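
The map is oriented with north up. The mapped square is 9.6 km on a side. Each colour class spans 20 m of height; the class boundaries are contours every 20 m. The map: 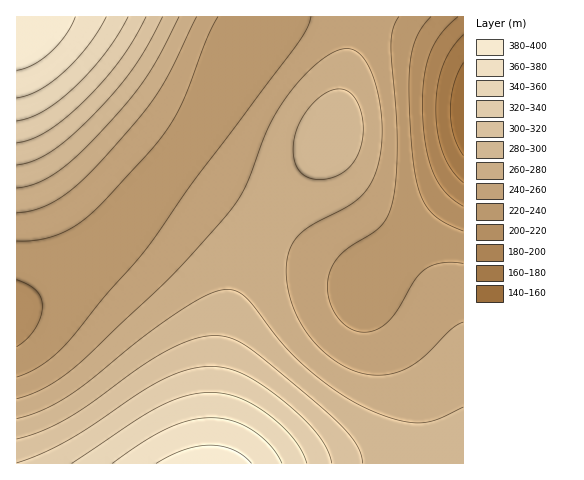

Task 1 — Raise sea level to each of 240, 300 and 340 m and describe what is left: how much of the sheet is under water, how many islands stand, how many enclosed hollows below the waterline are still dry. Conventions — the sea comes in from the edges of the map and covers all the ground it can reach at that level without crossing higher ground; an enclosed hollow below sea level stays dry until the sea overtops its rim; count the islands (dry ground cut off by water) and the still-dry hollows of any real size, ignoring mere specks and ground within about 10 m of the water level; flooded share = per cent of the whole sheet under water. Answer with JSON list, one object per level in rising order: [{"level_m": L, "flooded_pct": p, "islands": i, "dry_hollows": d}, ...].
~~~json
[{"level_m": 240, "flooded_pct": 26, "islands": 0, "dry_hollows": 0}, {"level_m": 300, "flooded_pct": 79, "islands": 0, "dry_hollows": 0}, {"level_m": 340, "flooded_pct": 91, "islands": 0, "dry_hollows": 0}]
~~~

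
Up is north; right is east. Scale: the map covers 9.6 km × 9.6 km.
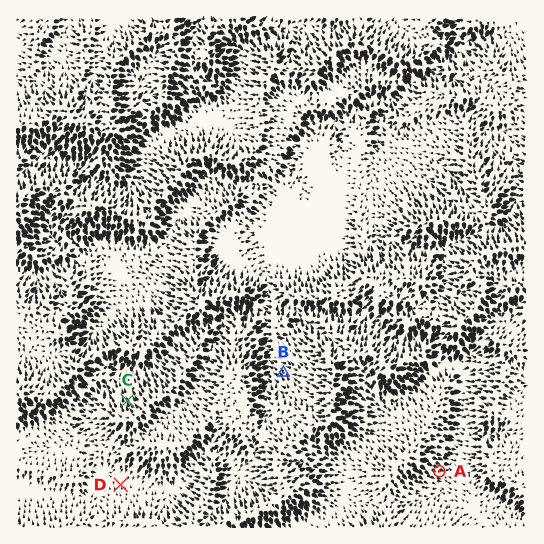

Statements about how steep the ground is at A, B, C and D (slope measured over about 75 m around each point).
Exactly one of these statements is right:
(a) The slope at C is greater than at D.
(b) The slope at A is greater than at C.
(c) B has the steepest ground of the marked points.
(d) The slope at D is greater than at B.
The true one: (a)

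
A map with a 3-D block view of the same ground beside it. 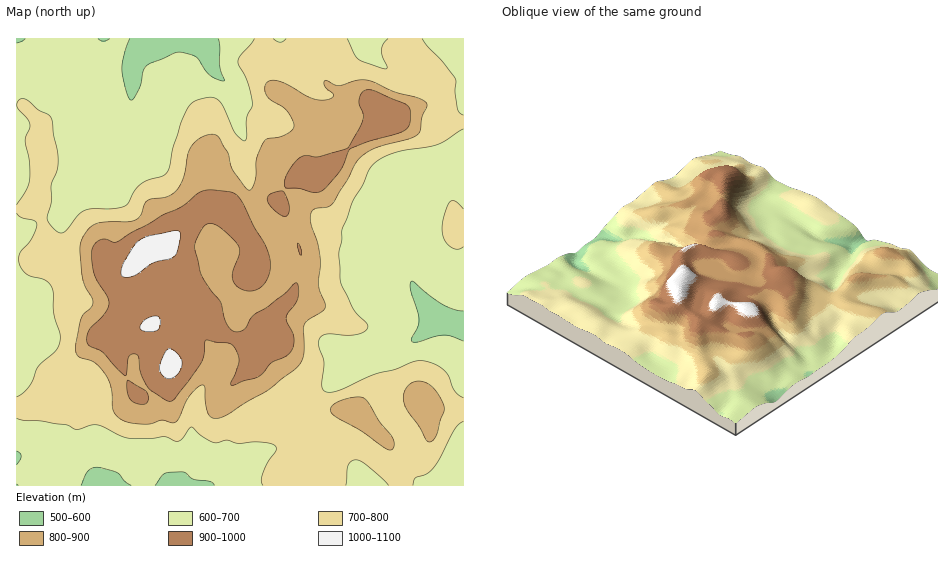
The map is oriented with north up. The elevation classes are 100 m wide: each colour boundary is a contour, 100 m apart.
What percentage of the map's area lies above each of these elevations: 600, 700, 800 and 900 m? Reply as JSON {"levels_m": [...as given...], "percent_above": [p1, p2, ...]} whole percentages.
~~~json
{"levels_m": [600, 700, 800, 900], "percent_above": [97, 62, 32, 14]}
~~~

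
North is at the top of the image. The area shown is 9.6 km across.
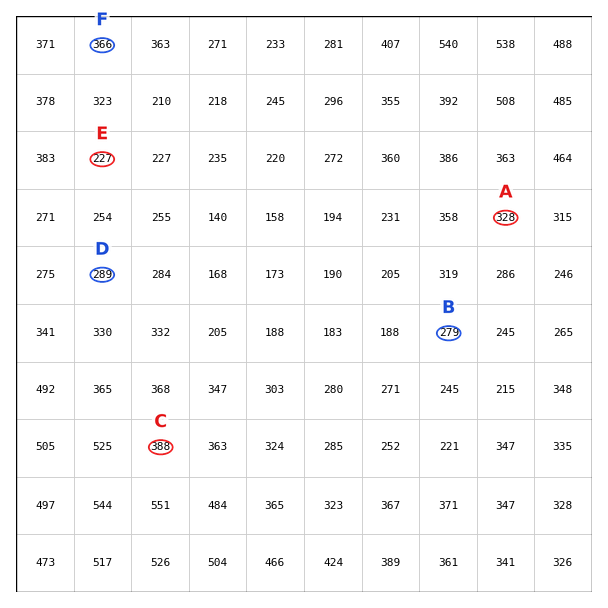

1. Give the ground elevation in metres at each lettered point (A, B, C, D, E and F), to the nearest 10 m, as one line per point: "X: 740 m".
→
A: 330 m
B: 280 m
C: 390 m
D: 290 m
E: 230 m
F: 370 m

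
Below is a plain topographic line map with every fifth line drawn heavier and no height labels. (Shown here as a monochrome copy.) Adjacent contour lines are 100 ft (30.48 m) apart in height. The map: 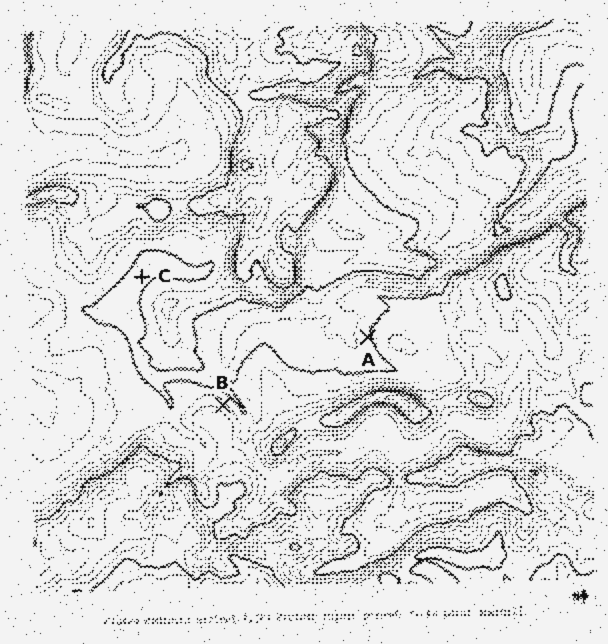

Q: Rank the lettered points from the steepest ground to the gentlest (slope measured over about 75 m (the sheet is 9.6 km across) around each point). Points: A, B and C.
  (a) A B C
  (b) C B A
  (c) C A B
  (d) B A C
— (d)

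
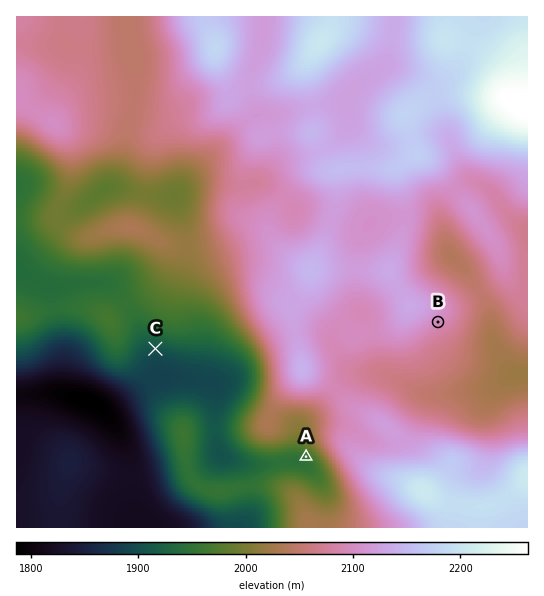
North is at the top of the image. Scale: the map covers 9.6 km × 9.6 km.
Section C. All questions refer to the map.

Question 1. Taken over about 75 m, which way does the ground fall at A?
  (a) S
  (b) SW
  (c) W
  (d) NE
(b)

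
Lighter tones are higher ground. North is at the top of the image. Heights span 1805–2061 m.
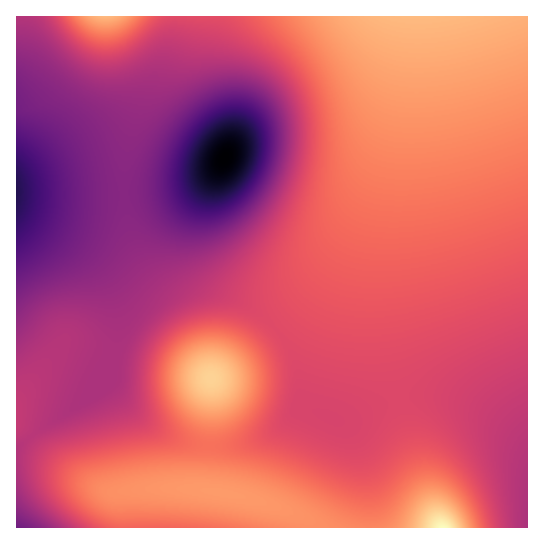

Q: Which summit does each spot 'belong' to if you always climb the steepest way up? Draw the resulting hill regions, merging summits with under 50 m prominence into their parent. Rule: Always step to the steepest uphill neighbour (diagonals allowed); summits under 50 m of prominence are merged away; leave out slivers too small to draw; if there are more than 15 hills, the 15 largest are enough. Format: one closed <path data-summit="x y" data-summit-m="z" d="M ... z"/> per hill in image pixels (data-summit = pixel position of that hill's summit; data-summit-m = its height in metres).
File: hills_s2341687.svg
<path data-summit="418 17" data-summit-m="2025" d="M527 16l-351 1-1 21-10 35-1 12 3 13 10 15 34 28 14 16-16 26-14 32-4 22 2 21 6 12 12 15 50 30 20 20 15 28 4 19 0 23 2 2 29 12 14 2 33-16 20-6 15-3 28 0 30 8 19 9 21 15 17 15z"/><path data-summit="443 527" data-summit-m="2061" d="M17 212l0 316 511-1-1-85-30-25-26-13-16-5-14-3-28 0-15 3-20 6-33 16-14-2-30-12-19 20-8 5-21 9-27 6-35-3-36-15-18-13-27-31-9-2 12-28 4-20-1-25-5-19-8-16-18-20-12-10z"/><path data-summit="211 378" data-summit-m="2038" d="M217 169l-24 15-18 5-25 4-47 3-61 0-25-3-1 18 67 42 13 13 12 19 8 25 1 25-4 20-12 28 9 2 27 31 18 13 36 15 35 3 27-6 21-9 8-5 19-21-1-24-4-19-15-28-20-20-50-30-10-11-6-12-4-20 1-16 7-21 17-31z"/><path data-summit="106 17" data-summit-m="2024" d="M175 16l-159 1 1 176 25 3 61 0 58-4 32-8 13-7 13-10 6-9-1-4-48-43-11-17 0-21 10-35z"/>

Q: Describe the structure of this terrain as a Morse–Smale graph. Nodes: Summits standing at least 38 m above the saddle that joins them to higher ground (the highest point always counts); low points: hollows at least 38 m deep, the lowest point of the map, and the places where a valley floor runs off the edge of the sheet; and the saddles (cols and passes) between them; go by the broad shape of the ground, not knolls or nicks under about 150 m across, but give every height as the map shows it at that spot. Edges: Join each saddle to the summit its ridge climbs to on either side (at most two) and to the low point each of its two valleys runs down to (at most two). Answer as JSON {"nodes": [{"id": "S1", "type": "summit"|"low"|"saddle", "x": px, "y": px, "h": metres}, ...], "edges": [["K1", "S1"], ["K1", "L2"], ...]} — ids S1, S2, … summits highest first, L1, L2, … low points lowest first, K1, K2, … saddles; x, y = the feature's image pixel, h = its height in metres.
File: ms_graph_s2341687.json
{"nodes": [
{"id": "S1", "type": "summit", "x": 443, "y": 527, "h": 2061},
{"id": "S2", "type": "summit", "x": 211, "y": 378, "h": 2038},
{"id": "S3", "type": "summit", "x": 419, "y": 17, "h": 2025},
{"id": "S4", "type": "summit", "x": 105, "y": 17, "h": 2024},
{"id": "L1", "type": "low", "x": 225, "y": 158, "h": 1805},
{"id": "L2", "type": "low", "x": 17, "y": 193, "h": 1842},
{"id": "L3", "type": "low", "x": 17, "y": 527, "h": 1889},
{"id": "K1", "type": "saddle", "x": 209, "y": 446, "h": 1986},
{"id": "K2", "type": "saddle", "x": 275, "y": 330, "h": 1960},
{"id": "K3", "type": "saddle", "x": 398, "y": 399, "h": 1957},
{"id": "K4", "type": "saddle", "x": 31, "y": 437, "h": 1935},
{"id": "K5", "type": "saddle", "x": 113, "y": 358, "h": 1927},
{"id": "K6", "type": "saddle", "x": 125, "y": 194, "h": 1904}],
"edges": [["K1", "S1"], ["K1", "S2"], ["K1", "L1"], ["K2", "S2"], ["K2", "S3"], ["K2", "L1"], ["K3", "S1"], ["K3", "S3"], ["K3", "L1"], ["K4", "S1"], ["K4", "L1"], ["K4", "L3"], ["K5", "S1"], ["K5", "S2"], ["K5", "L1"], ["K5", "L2"], ["K6", "S2"], ["K6", "S4"], ["K6", "L1"], ["K6", "L2"]]}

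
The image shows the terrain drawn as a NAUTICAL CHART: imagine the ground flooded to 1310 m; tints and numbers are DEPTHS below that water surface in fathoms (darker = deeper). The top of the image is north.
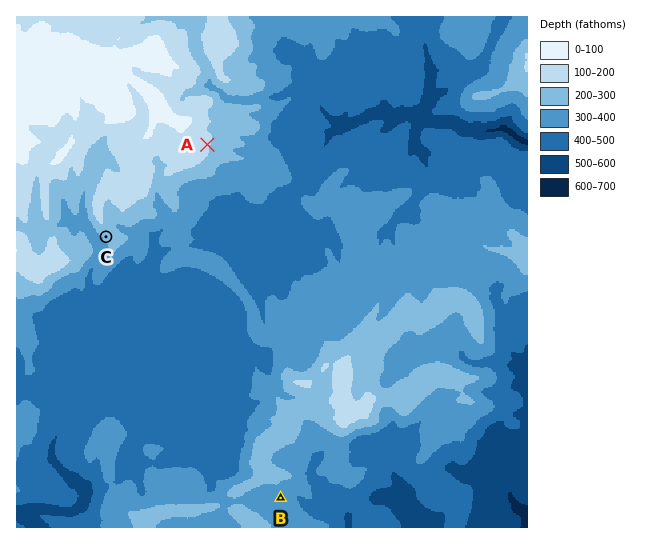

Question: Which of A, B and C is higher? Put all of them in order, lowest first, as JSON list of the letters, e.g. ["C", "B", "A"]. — ["B", "C", "A"]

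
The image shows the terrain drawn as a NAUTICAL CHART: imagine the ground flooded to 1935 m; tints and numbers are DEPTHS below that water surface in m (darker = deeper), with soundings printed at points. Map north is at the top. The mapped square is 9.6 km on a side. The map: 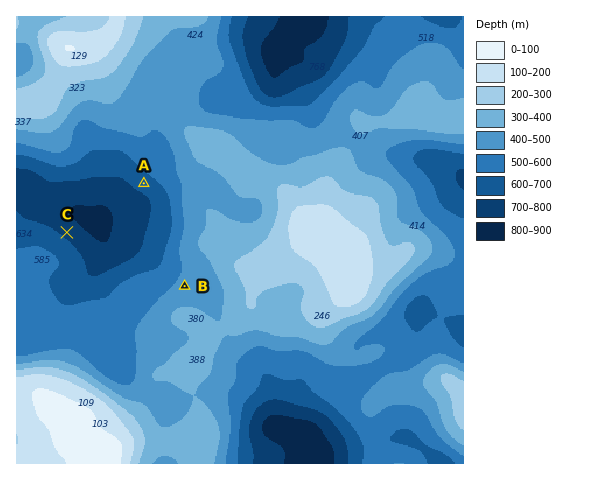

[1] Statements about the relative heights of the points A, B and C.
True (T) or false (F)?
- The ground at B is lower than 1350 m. F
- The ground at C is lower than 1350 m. T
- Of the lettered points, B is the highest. T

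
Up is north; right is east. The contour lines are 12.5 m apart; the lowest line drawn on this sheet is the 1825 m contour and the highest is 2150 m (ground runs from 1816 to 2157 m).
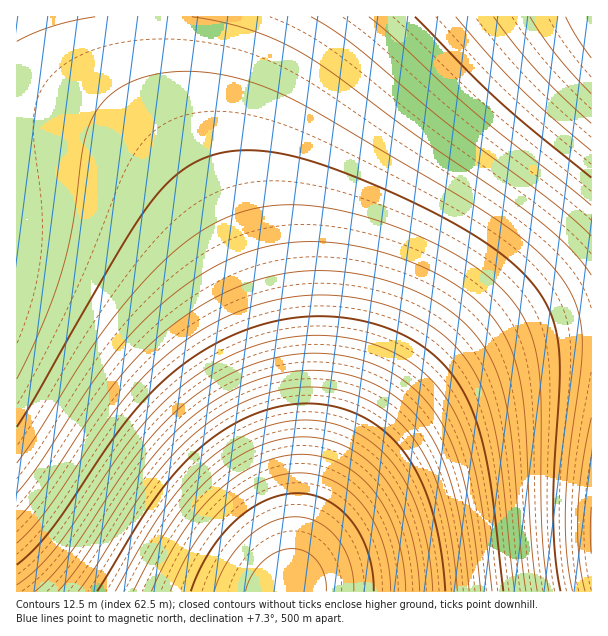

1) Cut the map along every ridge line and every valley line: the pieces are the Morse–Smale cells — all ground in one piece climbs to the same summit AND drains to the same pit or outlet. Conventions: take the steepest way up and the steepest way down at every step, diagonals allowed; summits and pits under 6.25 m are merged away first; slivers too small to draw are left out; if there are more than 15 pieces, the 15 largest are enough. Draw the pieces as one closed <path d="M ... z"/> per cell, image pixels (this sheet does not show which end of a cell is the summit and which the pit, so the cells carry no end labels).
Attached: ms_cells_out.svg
<path d="M591 16l-575 1 1 575 270 0 19-40 31-51 36-45 55-53 34-25 47-24 42-12 41-4z"/><path d="M591 338l-40 4-42 12-47 24-34 25-55 53-36 45-31 51-18 39 303 1z"/>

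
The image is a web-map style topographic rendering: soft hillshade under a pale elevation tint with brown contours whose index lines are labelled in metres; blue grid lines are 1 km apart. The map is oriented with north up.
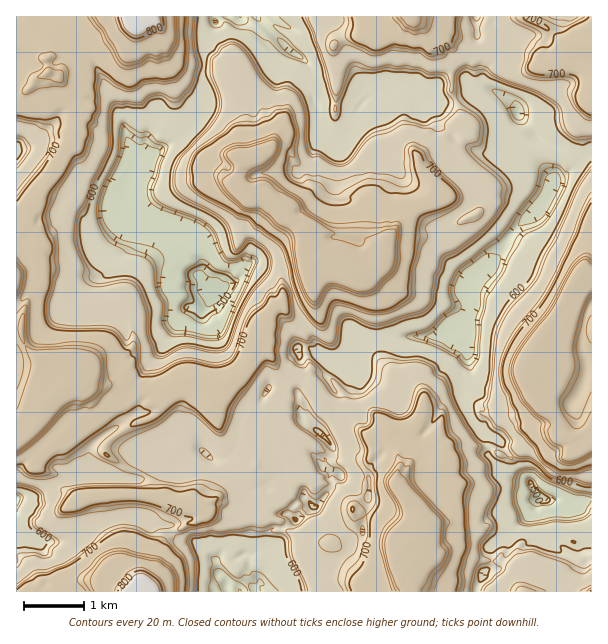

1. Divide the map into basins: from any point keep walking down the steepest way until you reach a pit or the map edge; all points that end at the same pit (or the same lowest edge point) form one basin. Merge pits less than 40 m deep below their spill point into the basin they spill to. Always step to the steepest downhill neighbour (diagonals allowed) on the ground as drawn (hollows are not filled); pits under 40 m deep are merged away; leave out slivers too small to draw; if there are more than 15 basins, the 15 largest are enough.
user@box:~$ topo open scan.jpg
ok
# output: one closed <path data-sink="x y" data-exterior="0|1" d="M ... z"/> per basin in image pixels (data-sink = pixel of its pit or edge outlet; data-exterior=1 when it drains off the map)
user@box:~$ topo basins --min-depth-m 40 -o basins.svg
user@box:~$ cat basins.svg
<path data-sink="210 287" data-exterior="0" d="M144 16l-128 1 0 76 4 1 6-3 12-13 9-5 6 0 13 13 8 21 6 7-7 27-17 23-18 33-10 10-4 11-2 12-6 10 0 203 2 1 13-12 11-15 7-18 16-14 15-5 12 6 10 2 22 20 4 11 6 4-20 13-8 8-2 8 21 16 19 7 6 8-1 13 7 0 11 4 36 8 9-6 21-22 23-15-2-10-7-20 1-21-5-5-13-6-8-8-4-9 21-12 8-8 12-27 1-13 11-17 10-5 3-8 10-1 15-6 3-2 0-21 9-7 14 5 12 12 7 2 21-10 7-11-20-20 2-22-4-12-9-5-21 0-15-8-12 10-16 10-3 0-6-8-8-4-22 0-10-13 0-15 3-11 4-3 5-1-3-15 0-24 3-11-16-36-30-1-27-6-8-6-5-8 0-9-6-15z"/><path data-sink="455 329" data-exterior="0" d="M591 104l-13 21 0 18-2 7-7 7-12 0-18-7-23 0-7-4-21 2-21-15-10 17-7 7-13 6-9 8 0 3 14 15 2 7 26 8 5 8-1 4-13 4-17-22-28 10-18 16-8 12-8 22-7 10-22 10-6-2-12-12-14-5-9 7 0 21-13 7-15 2-1 6-10 5-11 16-4 18 8 7 8 15 8 10 17 1 9 5 12 15 18-8 5 9 0 9 15 12 2 12 6 6 9 0 9-4 7 4 6 10 3 17-3 12 1 7 10-12 6-16 5-6 13 0 11 11 4-6 14-5 30 0 10 10 11 1 24-21 16-3 6 6 8-1-4-13-10-15-4-4-11-2-3-5-6-37 20-35 6-3 6 1 4-4 4-9-3-10 12-24 2-2 13-1z"/><path data-sink="240 17" data-exterior="1" d="M411 16l-266 1 13 7 5 9 1 15 5 8 8 6 27 6 30 1 16 36-3 11 0 24 3 15-5 1-4 3-3 11 0 15 10 13 22 0 8 4 6 8 3 0 16-10 12-10 15 8 21 0 9 5 4 12-2 22 19 19 5-16 13-17 17-15 19-6 9-5-2-8-22-24-2-7 23-14 10-15 5-5 7-2-12-32 1-9-2-21-8-7-9-20-19-13z"/><path data-sink="240 591" data-exterior="1" d="M258 342l-11 24-8 8-21 12 4 9 8 8 13 6 5 5-1 21 3 5 6 25-23 15-21 22-12 6 4 7-7 7-9 1-5 5-12 4-7 7-4 7-4 21-14 18 0 6 269 1 1-19-5-11-3 10-5 6-13 5-12 0-36-36-7-4 13-8 10-11 0-17 10-15 2-15 5-8 13-1 13 12 3-19-6-23-7-8-12 4-9 0-7-4-12 0-6-3-15-16-1-9-12-18-14-10-17-1-8-10-8-15z"/><path data-sink="542 498" data-exterior="0" d="M552 433l-16 3-24 21-11-1-10-10-30 0-11 4-6 5-4 12 6 12 0 10-2 6 2 15-8 8-10 5-4 7-14 10-8 9 0 6 4 5 6 13 1 19 179-1 0-145-13 6-9-13-12 0z"/><path data-sink="17 500" data-exterior="1" d="M80 380l-20 8-11 11-12 26-11 13-10 6 1 148 18 0 7-12 17-2 37 2 12 3 17 9 16 0 1-7 14-18 4-21 4-7 7-7 12-4 5-5 9-1 7-7-9-9-28-6-11-4-7 0-1-17-10-7-13-4-21-16 2-8 8-8 20-13-6-4-4-11-19-18-13-4z"/><path data-sink="518 113" data-exterior="0" d="M429 26l-3 1 7 6 9 20 8 7 2 21-1 9 7 17 4 13 4 5 2 7 5 6 15 10 21-2 7 4 23 0 18 7 12 0 7-7 2-7 0-18 14-21 0-29-4-5-19-8-4-3-1-7-7 10-14 2-4-6-12-6-17-2-9-6-7 0-12 6-14 0-10-7-14-5z"/><path data-sink="579 392" data-exterior="0" d="M591 276l-12 0-2 2-12 24 3 10-4 9-4 4-6-1-6 3-20 35 6 37 3 5 11 2 4 4 10 15 4 13 8 5 5 9 13-8z"/><path data-sink="17 152" data-exterior="1" d="M53 73l-6 0-9 5-12 13-10 4 1 145 5-10 2-12 4-11 10-10 18-33 17-23 7-24-14-31z"/><path data-sink="477 17" data-exterior="1" d="M525 16l-113 1 5 5 18 8 9 8 14 5 10 7 14 0 12-6 7 0 9 6 17 2 12 6 4 6 14-2 5-8 9-6-26-22-18-7z"/><path data-sink="570 17" data-exterior="1" d="M591 16l-64 0-1 2 19 8 22 20 11 2 14-3z"/>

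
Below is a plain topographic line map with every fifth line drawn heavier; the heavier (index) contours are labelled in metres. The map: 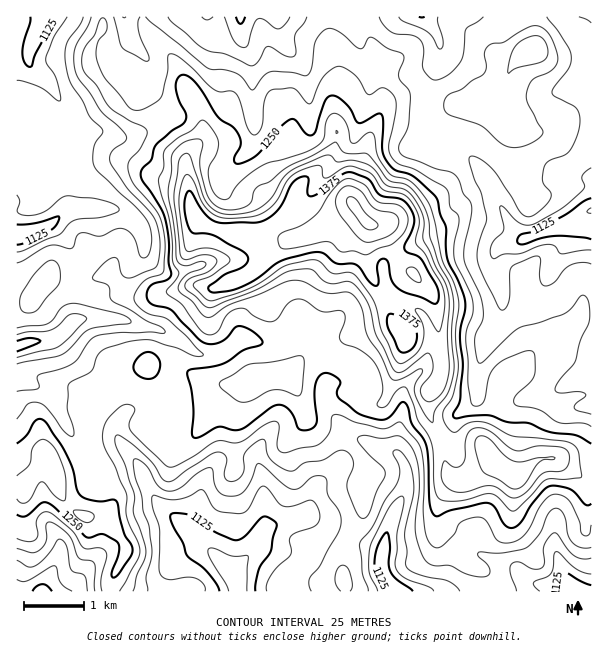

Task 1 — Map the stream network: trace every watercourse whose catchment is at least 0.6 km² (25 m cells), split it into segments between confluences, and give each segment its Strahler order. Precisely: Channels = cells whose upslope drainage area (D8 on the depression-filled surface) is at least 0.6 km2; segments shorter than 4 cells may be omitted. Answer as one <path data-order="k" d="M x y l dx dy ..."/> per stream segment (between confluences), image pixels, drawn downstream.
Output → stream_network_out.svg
<path data-order="1" d="M69 591l-25 0"/><path data-order="1" d="M431 591l-36 0"/><path data-order="2" d="M569 584l9 7 3 0"/><path data-order="2" d="M228 567l0 6 9 17"/><path data-order="2" d="M237 567l0 23"/><path data-order="2" d="M224 564l3 3 1 0"/><path data-order="1" d="M249 555l-12 12"/><path data-order="1" d="M188 552l6-1 1-2 12 0 15 15 2 0"/><path data-order="1" d="M479 552l3 3 6 3 3 0 4 3 3 0 2 2 12 3 15 15 3 1 4 0 2 2 7 0 2 1 13 0 2-1 9 0"/><path data-order="2" d="M261 536l-6 12-18 18 0 1"/><path data-order="1" d="M56 534l3 5 0 19-2 2-1 6-3 3-2 4-3 3-3 6-1 9"/><path data-order="1" d="M554 528l0 20 3 4 0 3 1 2 0 3 2 1 0 3 1 2 3 12 5 6"/><path data-order="1" d="M314 491l0 4-2 2-1 9-9 10-6 3-5 0-1 2-5 0-1 1-9 2-3 1-11 11"/><path data-order="1" d="M210 470l-3 3-3 6 0 3-1 1 0 9-2 2 0 4-4 9-5 5-3 6 0 10 39 39"/><path data-order="1" d="M90 462l0-1-10-12-5-9-6-8-3-7-3-3-6-12 0-5-1-1-2-6-7-8-6-3-3 0-9-4-12-2 0-1"/><path data-order="2" d="M399 456l3 3 3 6 0 6 2 2 0 13-12 24 0 3-6 12-2 9-1 2 0 6-2 1 0 6-1 2 0 6-2 1 0 8 2 1 1 9 11 12 0 3"/><path data-order="1" d="M266 437l-5 6-3 6 0 4-1 2 0 7 1 2 0 3 3 6 0 16 2 2 0 42-2 3"/><path data-order="1" d="M462 411l15-13 0-29 2-1 0-5 3-6 0-4 3-5 1-6 11-13 1-6 2-2 0-4 1-2 0-24-1-1-2-9-3-6 0-8-1-1 0-11 1-3 8-7"/><path data-order="2" d="M132 410l-3 0-10 10-2 3 0 14 2 3 12 13 0 2 7 9 5 9 0 3 3 4 0 3 3 6 6 8 0 1 24 24 1 0 5 5 1 0 38 37"/><path data-order="1" d="M156 410l-24 0"/><path data-order="1" d="M138 408l-4 0-2 2"/><path data-order="1" d="M525 399l3-1 8 0 1-2 5 0 1-1 8-2 6-3 7-6 6-3 3 0 2-1 4 0 2-2 10 0"/><path data-order="1" d="M347 384l-18 0-5 5 0 12 5 9 9 9 0 1 4 5 0 1 12 12 6 0 17 9 13 3 6 3 3 3"/><path data-order="2" d="M296 330l-9 9-6 3-24 0-2-1-4 0-2-2-9 0-12 11-6 3-3 0-1 1-18 0-6-3-8-7-1 0-8-6-12-6-3 0-4-3-5 0-1-2-8 0-1-1-3 0-2-2-3 0-1-1-3 0-6-3-12 0-2-2-30 0-9 5-13 13-6 3-3 0-2 2-15 0-1 1-5 0-1 2-3 0-6 3"/><path data-order="1" d="M330 324l-4 3-26 0-3 3-1 0"/><path data-order="1" d="M405 306l3 0 2 2 6 1 9 9 3 6 0 3 1 2 0 24-1 1-2 8-4 6 0 1-17 17-1 3 0 21-2 1 0 5-1 1 0 23-2 1 0 15"/><path data-order="1" d="M305 297l0 3-5 9 0 15-4 6"/><path data-order="1" d="M549 273l3-9 17-21 0-19"/><path data-order="1" d="M206 263l-2 1-4 0 0 2-5 0-3 3-9 1-1 2-18 0-18-18 0-11-2-1 0-6-6-12-10-11-6-3-11 0-1-1-39 0-2 1-3 0-12 12-1 0-6 5-3 0-5 3-3 0-6 3-13 1"/><path data-order="1" d="M497 245l6 0"/><path data-order="2" d="M503 245l7 0 2-2 4 0 11-6"/><path data-order="2" d="M527 237l4 0 2-1 7-2 5-3 3 0 1-1 3 0 2-2 3 0 1-1 3 0 2-2 6-1"/><path data-order="2" d="M569 224l10-6 5-5 6-1 1-2"/><path data-order="1" d="M224 186l0-9 27-28 1-3 0-11 2-1 0-29-2-1 0-47-7-10-2-6-1-2 0-21-2-1"/><path data-order="1" d="M323 180l6-7 0-2 4-4 0-2 18-19 3-6 0-3 2-2 0-4 1-2 2-9 6-10 0-5 1-1 0-3 2-2 0-6 1-1 0-26-1-1 0-3-3-5 0-3-3-4 0-3-3-5 0-3-5-9-6-6-3-6-3-1"/><path data-order="1" d="M572 176l19 0 0 1"/><path data-order="1" d="M414 147l5 0 1-1 8 0 1-2 20 0 15 8 18 18 0 1 6 8 4 9 2 7 4 6 2 5 3 3 7 15 14 13 3 0"/><path data-order="1" d="M119 137l-3 0-6-3-33 0-6-6-2-6-1-2 0-3-2-1 0-3-6-12-3-3-1-5-3-3-3-6-21-21 0-12 6-12 0-3 7-12 2-7"/><path data-order="1" d="M309 102l0-13-1-2 0-10-2-2 0-3-1-3-6-6 0-1-9-9 0-2-6-7-2-6-1-2 0-4-2-2 0-13-1 0"/><path data-order="1" d="M558 90l18-9 3 0 8-4 4 0 0-5"/><path data-order="1" d="M147 78l0-18-1-3-12-12 0-1-3-3-2-6-1-2 0-3-2-1-1-12"/><path data-order="1" d="M437 63l1-1 0-8 2-1 0-11-2-1 0-3-3-6-7-8-3-6-3-1"/>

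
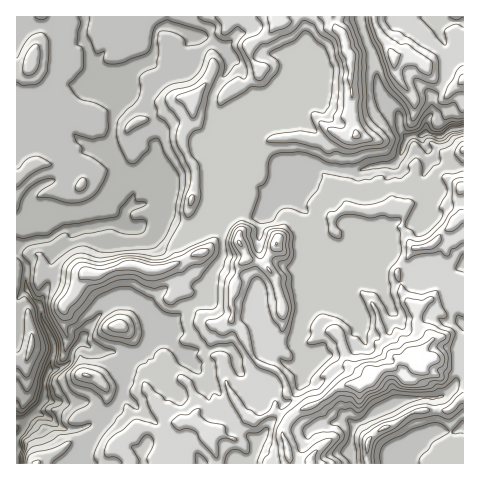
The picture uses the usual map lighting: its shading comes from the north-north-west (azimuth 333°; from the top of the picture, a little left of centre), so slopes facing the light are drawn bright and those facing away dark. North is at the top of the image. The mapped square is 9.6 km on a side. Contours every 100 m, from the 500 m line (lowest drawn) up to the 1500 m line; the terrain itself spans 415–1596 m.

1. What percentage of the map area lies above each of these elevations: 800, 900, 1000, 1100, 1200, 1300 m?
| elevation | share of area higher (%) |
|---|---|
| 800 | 96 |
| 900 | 86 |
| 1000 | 66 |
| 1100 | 37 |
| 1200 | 17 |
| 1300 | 8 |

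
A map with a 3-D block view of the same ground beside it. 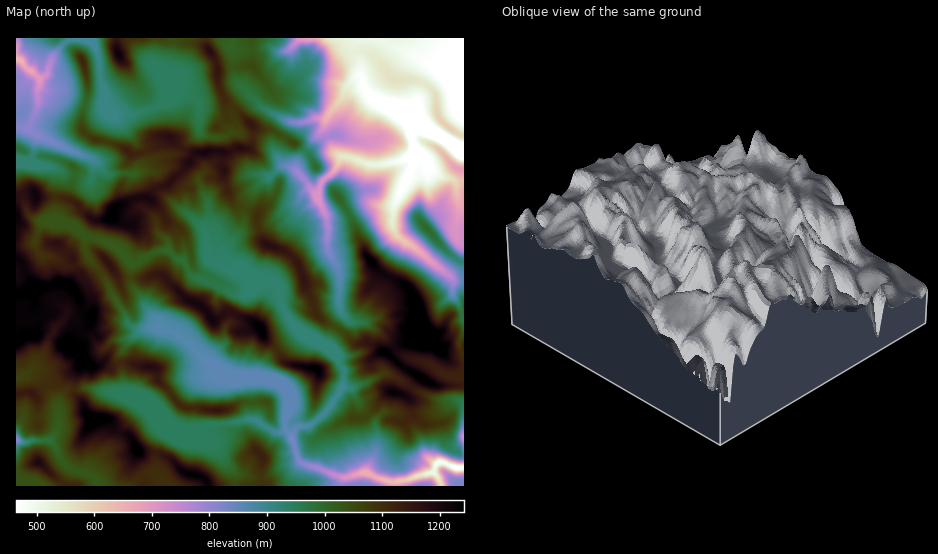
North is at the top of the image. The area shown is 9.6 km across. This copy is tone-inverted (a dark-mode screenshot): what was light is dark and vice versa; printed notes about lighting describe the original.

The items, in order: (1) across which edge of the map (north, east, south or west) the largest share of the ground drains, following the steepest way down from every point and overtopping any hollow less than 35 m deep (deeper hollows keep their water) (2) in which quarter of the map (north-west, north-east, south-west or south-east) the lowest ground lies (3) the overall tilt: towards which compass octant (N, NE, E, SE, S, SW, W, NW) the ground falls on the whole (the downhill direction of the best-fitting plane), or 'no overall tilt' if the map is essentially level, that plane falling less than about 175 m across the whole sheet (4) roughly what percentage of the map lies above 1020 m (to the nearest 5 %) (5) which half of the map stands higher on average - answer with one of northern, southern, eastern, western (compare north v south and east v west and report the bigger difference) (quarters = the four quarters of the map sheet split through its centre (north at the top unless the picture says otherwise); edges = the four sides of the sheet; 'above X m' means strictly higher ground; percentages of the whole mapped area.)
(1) Drainage is mainly to the east: more ground falls towards that edge than towards any other.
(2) Look to the north-east quarter for the lowest ground.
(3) On the whole the ground falls towards the north-east.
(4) Roughly 45 % of the ground is higher than 1020 m.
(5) The western half stands higher on average than the eastern half.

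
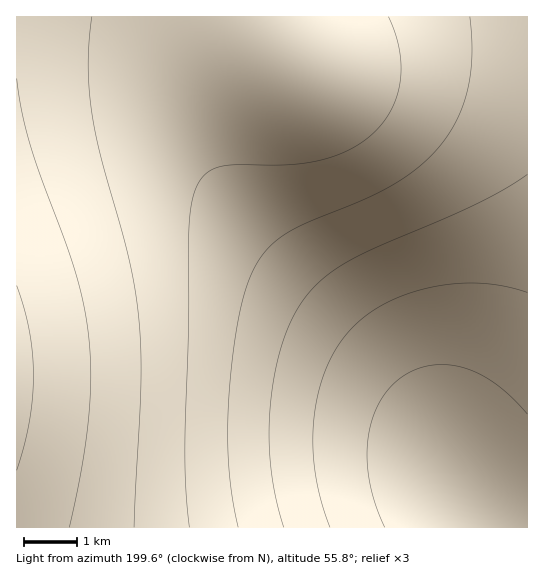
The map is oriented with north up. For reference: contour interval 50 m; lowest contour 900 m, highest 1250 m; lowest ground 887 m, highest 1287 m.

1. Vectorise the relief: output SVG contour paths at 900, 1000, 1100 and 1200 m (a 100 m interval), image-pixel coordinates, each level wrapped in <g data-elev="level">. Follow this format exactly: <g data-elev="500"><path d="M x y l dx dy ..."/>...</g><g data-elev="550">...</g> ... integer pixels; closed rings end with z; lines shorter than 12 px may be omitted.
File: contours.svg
<g data-elev="900"><path d="M17 286l12 44 3 23 1 22-1 23-3 24-12 48"/></g><g data-elev="1000"><path d="M92 17l-4 49 4 49 9 43 29 104 6 32 3 31 2 64-7 138"/></g><g data-elev="1100"><path d="M470 17l2 38-4 35-12 31-17 26-22 22-27 17-28 14-57 24-22 11-18 16-13 22-8 22-6 28-6 39-4 41 0 34 1 32 3 29 6 29"/></g><g data-elev="1200"><path d="M527 292l-24-6-24-3-25 1-27 4-24 7-22 11-19 13-15 15-13 18-10 21-7 24-3 25-1 25 2 27 6 27 9 26"/></g>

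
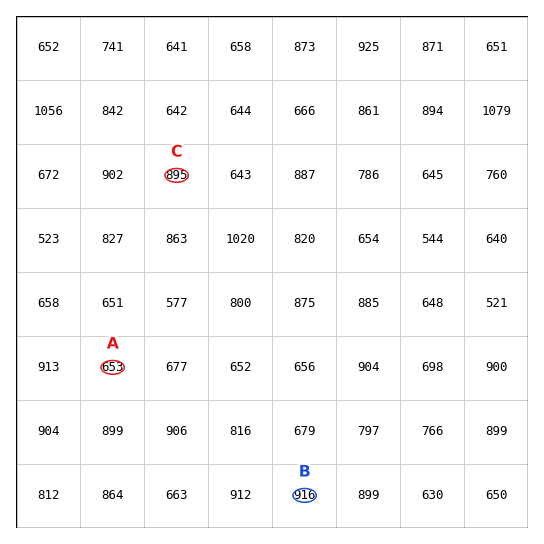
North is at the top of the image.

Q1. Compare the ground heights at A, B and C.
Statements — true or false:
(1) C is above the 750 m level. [true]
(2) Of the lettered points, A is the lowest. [true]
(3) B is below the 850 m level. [false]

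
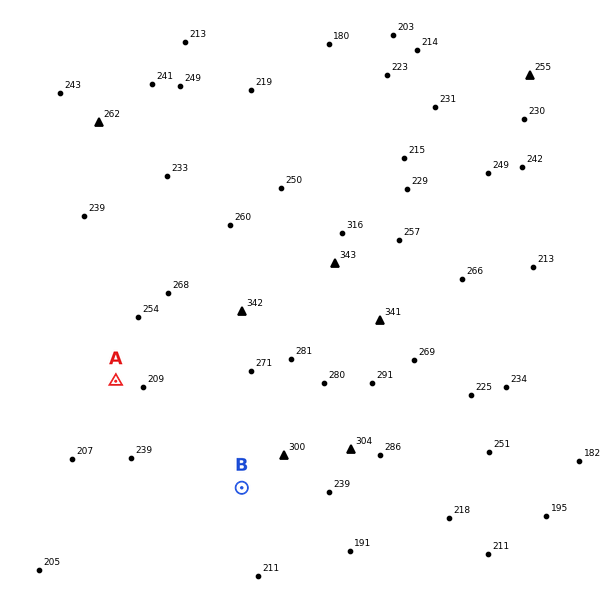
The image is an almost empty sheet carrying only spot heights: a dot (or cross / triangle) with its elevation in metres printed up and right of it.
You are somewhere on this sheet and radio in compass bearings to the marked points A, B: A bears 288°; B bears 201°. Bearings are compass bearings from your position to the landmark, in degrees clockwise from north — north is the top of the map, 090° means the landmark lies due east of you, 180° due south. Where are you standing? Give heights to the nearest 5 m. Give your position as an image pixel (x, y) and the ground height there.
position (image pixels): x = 264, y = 429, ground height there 285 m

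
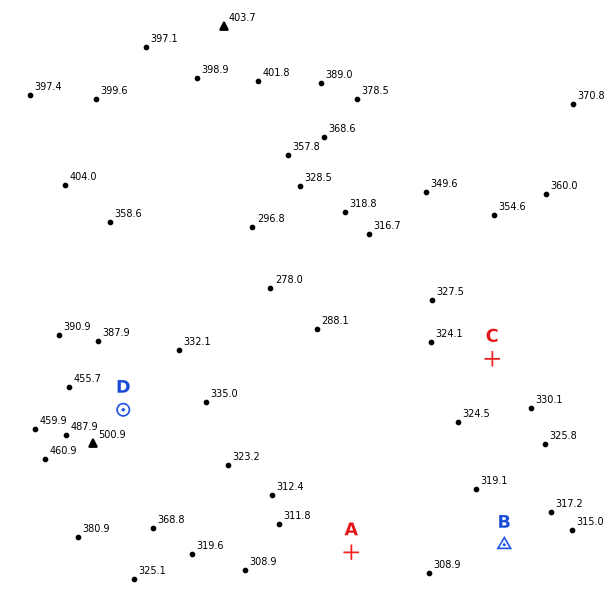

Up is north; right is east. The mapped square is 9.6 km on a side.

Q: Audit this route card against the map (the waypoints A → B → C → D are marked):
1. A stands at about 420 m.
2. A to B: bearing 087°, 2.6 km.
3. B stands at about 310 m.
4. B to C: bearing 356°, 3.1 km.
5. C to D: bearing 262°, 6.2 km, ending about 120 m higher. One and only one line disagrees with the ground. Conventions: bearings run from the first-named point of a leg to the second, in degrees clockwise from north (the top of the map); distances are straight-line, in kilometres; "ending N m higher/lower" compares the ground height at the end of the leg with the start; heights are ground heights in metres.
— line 1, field height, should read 310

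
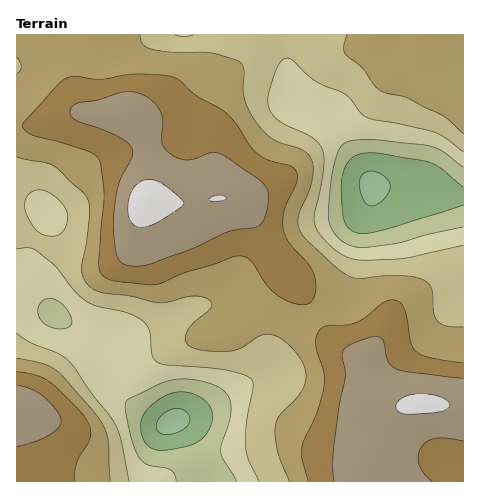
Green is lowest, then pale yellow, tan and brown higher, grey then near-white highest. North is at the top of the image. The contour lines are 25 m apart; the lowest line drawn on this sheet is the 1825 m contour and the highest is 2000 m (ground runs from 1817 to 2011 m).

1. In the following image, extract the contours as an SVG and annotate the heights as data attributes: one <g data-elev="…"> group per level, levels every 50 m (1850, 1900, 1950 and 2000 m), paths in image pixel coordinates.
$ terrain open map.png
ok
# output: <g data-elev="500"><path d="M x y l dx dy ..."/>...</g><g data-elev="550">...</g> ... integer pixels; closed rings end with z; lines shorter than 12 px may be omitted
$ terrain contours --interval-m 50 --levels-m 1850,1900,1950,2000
<g data-elev="1850"><path d="M157 450l-6-2-5-4-5-13 1-13 8-11 15-11 14-4 14 2 14 8 5 8 0 10-3 10-7 9-7 4-8 3-20 4z"/><path d="M463 205l-74 24-19 4-10 0-10-3-6-9-2-9-1-25 2-15 6-11 8-6 13-2 61 10 10 6 22 18"/></g><g data-elev="1900"><path d="M129 481l-7-38-6-18-7-10-19-23-16-25-13-12-30-12-14-10"/><path d="M17 249l11-1 8 3 19 15 20 25 13 11 10 5 29 6 15 7 7 10 3 24 2 5 4 4 9 2 57 5 18 4 9 5 2 3 0 5-6 35-1 26 3 12 10 21"/><path d="M463 245l-58 13-41 2-10-1-8-3-17-11-11-13-4-12 9-49 0-20-3-6-6-6-33-17-10-10-3-7 0-9 9-28 6-8 7-1 25 22 32 14 14 18 4 4 9 3 24 4 36 8 12 6 17 14"/><path d="M46 235l-6-2-6-6-9-17 0-7 2-6 4-4 5-3 9 1 9 5 9 9 4 8 0 11-5 8-7 4z"/><path d="M194 35l-11 1-8-1"/></g><g data-elev="1950"><path d="M75 481l2-18 13-26 1-7-3-8-11-14-28-26-13-7-19-3"/><path d="M463 363l-33-6-14-6-5-8-7-34-3-6-5-3-6 0-6 2-19 15-10 6-9 2-18 0-6 3-4 5-2 10 1 8 7 22 0 15-7 23-13 30-3 9 1 10 6 21"/><path d="M297 304l8 1 6-3 4-6 1-9-1-10-3-8-23-27-6-14 0-9 1-9 13-28-1-11-5-5-21-5-12-7-7-7-14-22-8-10-9-7-24-13-17-15-12-4-24-2-17 1-25 4-24-3-8 1-12 8-33 37-1 6 7 6 57 17 8 4 4 4 5 37-5 70 2 7 4 5 13 4 29 3 10-1 29-12 27-7 21-8 8-1 6 2 4 4 13 21 9 9 11 8z"/></g><g data-elev="2000"><path d="M403 414l36-2 8-3 3-5-4-4-11-5-11-1-12 0-9 4-6 5 0 7z"/><path d="M138 227l9 0 12-6 22-14 3-3-1-3-12-11-13-8-10-3-8 3-8 9-4 15 2 14 3 5z"/><path d="M214 201l10-1 2-2-3-2-5-1-9 4 0 1z"/></g>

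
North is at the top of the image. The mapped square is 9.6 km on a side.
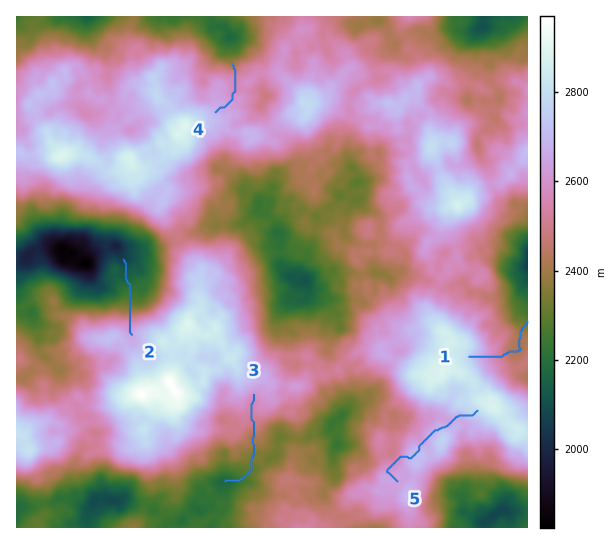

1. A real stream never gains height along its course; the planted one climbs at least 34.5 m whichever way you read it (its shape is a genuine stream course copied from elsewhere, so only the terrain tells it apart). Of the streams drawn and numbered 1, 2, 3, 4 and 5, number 5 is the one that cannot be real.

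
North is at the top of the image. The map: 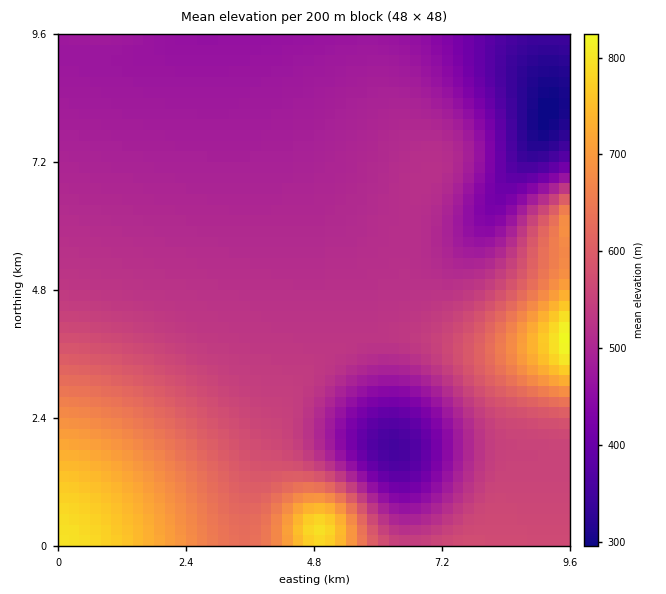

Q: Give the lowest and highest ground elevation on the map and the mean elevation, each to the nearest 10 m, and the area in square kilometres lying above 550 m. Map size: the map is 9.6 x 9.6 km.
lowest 290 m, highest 840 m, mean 530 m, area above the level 28.7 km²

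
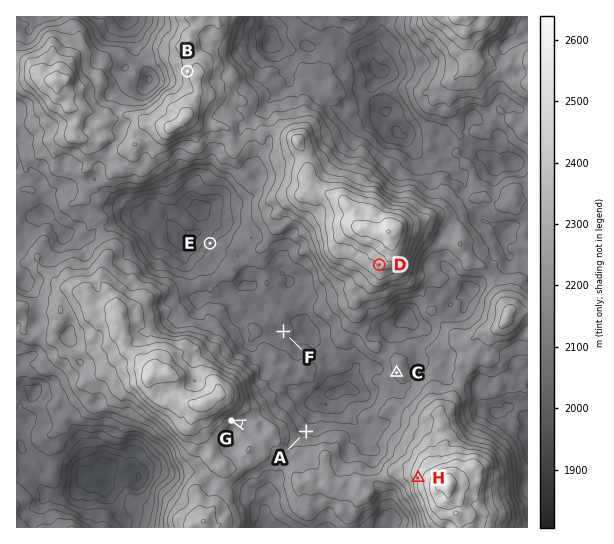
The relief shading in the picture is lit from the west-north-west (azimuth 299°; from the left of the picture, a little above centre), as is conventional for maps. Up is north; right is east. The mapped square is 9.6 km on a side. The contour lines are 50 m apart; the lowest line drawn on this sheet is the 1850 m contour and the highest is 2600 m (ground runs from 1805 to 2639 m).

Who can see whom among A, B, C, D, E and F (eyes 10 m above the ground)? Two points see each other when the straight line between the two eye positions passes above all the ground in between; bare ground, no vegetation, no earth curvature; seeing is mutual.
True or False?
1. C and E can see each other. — False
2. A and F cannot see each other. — True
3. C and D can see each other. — True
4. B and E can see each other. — False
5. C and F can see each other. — True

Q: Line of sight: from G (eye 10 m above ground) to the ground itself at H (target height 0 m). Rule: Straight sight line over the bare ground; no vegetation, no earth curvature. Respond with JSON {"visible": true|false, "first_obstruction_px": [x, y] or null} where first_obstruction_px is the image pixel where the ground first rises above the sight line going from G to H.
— {"visible": true, "first_obstruction_px": null}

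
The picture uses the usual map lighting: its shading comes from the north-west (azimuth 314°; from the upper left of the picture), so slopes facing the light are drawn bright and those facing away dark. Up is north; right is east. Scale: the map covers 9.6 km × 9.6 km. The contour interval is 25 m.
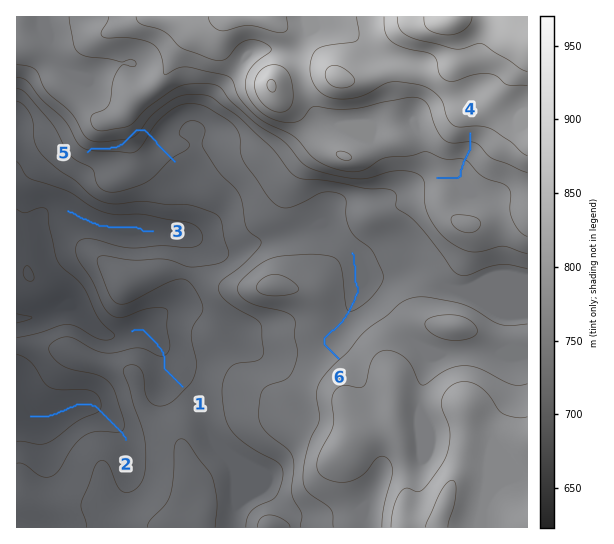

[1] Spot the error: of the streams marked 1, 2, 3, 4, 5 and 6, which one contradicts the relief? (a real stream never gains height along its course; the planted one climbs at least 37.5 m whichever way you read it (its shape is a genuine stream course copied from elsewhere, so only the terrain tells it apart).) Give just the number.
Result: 5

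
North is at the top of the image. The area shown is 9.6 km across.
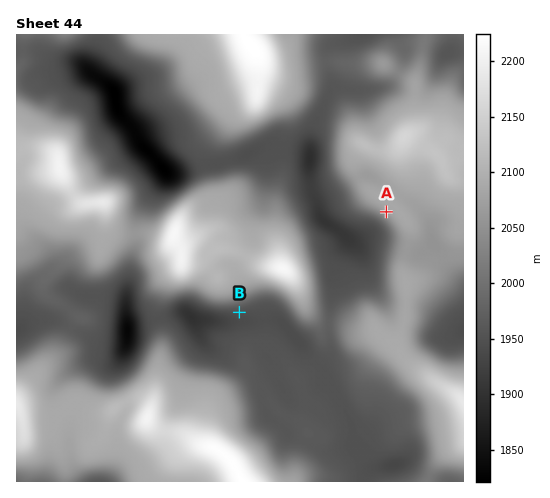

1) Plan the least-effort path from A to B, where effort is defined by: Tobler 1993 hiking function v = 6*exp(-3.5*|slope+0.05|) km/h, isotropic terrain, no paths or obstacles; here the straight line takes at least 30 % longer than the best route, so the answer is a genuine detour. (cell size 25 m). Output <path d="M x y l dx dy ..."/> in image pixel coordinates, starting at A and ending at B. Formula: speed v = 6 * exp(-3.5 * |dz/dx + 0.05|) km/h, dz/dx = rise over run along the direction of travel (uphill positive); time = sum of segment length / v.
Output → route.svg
<path d="M386 212l7 14 0 10-16 33-12 12-2 1-42 42-7 3-10 0-28-14-16 0-2-1-19 0"/>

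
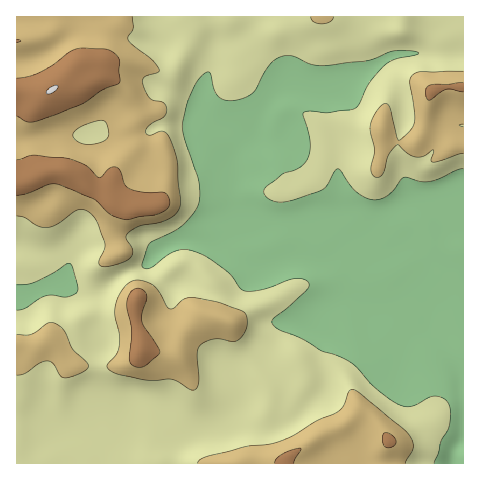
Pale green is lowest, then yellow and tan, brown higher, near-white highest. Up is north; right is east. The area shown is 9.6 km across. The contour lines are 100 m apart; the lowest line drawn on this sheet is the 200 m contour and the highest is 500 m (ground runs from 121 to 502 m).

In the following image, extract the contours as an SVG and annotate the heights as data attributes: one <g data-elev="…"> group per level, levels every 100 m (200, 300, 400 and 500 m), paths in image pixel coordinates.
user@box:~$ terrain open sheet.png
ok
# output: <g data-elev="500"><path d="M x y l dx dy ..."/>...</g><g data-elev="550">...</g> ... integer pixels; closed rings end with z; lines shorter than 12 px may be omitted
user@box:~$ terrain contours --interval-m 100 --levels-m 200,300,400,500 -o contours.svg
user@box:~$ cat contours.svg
<g data-elev="200"><path d="M434 463l4-10 3-12 9-16 0-15-4-10-6-3-7-1-21 10-6 1-7-2-24-17-18-20-8-7-13-6-15-4-20-13-22-8-6-5-1-4 1-2 15-12 20-19 1-4-3-4-6-2-7 1-29 10-19 2-6-4-10-14-18-13-12-7-13-4-14 4-22 15-6 0-2-3 8-22 31-16 12-13 5-10 2-9-1-14-14-42-3-14 5-21 6-15 6-10 8-7 2 0 2 2 3 15 4 7 6 4 8 1 12-3 8-5 18-28 6-6 7-3 9 0 19 8 12 2 45-5 28-10 15 0 8 2-4 2-20 4-10 6-15 17-10 21-5 5-27 5-17-2-7 2-1 3 7 24-1 17-4 5-5 5-17 7-18 14-1 4 1 3 8 6 7 1 10-1 31-11 6-4 7-14 3-3 4 2 15 21 9 6 10 2 7-1 7-4 15-18 16 4 10 0 10-3 18-8 5-1"/><path d="M17 285l10-1 8-2 34-19 4 4 5 21-2 5-6 3-6 1-11-2-7 1-21 12-8 2"/></g><g data-elev="300"><path d="M405 463l8-16 0-6-3-6-49-41-8-5-4 2-5 14-5 6-23 10-25 16-19 7-26 2-38 10-8 4-2 3"/><path d="M191 390l5-1 3-6-2-28 2-8 5-5 10-3 18 2 6-1 5-5 4-7 0-7-1-7-5-3-20-8-28-6-9 2-10 9-5 1-3-3-8-15-5-6-14-5-9 2-8 9-6 13-1 10 4 20 0 12-2 7-9 11-1 4 10 6 26 6 30 0z"/><path d="M17 375l8-1 14-10 7-3 7 2 7 12 4 3 18-6 5-3 1-4-15-16-10-20-8-6-7 0-17 12-14-1"/><path d="M17 216l8 2 14 8 8 2 10-4 20-14 5-1 6 2 8 10 9 21 0 7-6 14 2 3 4 1 18-5 8-5 2-7-7-13 4-6 10-5 26-6 7-4 5-6 3-9-3-38-7-23-4-6-3-3-5 1-9 3-5-3 5-7 15-9 2-7-3-6-14-5-6-10-2-6 2-4 14-5 1-3-7-10-18-14-6-6 0-4 5-8-1-11"/><path d="M83 144l-9-6-1-4 2-3 7-5 12-4 7-2 4 2 4 10-2 7-11 5z"/><path d="M463 71l-42 0-9 4-2 8 4 28 0 11-3 8-12 10-2-3-8-32-4-2-6 4-6 10-3 9 5 24-4 22 5 5 6-2 7-20 9-10 9 8 9 4 8-1 9-6 1 2-3 8 2 2 30-9"/><path d="M311 17l2 4 8 3 9-2 3-5"/></g><g data-elev="400"><path d="M294 463l7-15-8 1-11 5-6 5-1 4"/><path d="M385 447l7 0 4-5-2-5-8-4-2 0-2 5 1 6z"/><path d="M135 367l5 0 5-1 13-11 2-4-18-28 0-8 5-20-3-5-6-2-5 2-3 3-3 11 5 26-3 30 2 4z"/><path d="M17 195l12-2 20-9 8 0 37 15 17 16 15 5 33-6 8-5 3-6-2-7-3-3-21-1-16-4-4-5-4-12-4-4-7 1-10 10-14-13-17-7-34-3-17 5"/><path d="M17 116l9 6 8 0 49-19 19-13 17-7 1-22-5-7-7-4-30-2-8 4-16 12-15 9-10 3-12 2"/><path d="M463 82l-32 3-4 3-1 4 1 6 3 2 16-11 17 3"/></g><g data-elev="500"><path d="M47 94l3 0 5-3 3-3-1-3-3 1-6 3z"/></g>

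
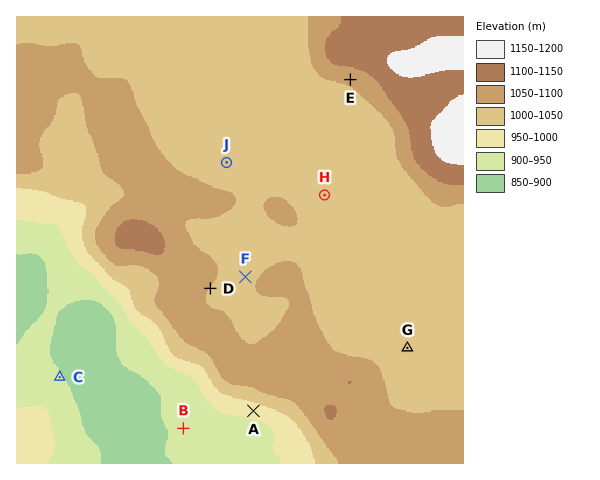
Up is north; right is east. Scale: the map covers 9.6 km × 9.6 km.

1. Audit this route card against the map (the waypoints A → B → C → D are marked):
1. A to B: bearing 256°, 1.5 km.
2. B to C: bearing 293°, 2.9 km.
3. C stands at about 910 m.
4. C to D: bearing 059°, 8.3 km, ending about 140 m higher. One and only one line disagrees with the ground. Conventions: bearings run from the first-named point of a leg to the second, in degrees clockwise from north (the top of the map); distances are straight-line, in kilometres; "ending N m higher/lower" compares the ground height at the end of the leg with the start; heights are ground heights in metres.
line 4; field distance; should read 3.7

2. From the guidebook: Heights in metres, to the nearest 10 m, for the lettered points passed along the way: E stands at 1060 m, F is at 1040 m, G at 1030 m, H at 1030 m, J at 1030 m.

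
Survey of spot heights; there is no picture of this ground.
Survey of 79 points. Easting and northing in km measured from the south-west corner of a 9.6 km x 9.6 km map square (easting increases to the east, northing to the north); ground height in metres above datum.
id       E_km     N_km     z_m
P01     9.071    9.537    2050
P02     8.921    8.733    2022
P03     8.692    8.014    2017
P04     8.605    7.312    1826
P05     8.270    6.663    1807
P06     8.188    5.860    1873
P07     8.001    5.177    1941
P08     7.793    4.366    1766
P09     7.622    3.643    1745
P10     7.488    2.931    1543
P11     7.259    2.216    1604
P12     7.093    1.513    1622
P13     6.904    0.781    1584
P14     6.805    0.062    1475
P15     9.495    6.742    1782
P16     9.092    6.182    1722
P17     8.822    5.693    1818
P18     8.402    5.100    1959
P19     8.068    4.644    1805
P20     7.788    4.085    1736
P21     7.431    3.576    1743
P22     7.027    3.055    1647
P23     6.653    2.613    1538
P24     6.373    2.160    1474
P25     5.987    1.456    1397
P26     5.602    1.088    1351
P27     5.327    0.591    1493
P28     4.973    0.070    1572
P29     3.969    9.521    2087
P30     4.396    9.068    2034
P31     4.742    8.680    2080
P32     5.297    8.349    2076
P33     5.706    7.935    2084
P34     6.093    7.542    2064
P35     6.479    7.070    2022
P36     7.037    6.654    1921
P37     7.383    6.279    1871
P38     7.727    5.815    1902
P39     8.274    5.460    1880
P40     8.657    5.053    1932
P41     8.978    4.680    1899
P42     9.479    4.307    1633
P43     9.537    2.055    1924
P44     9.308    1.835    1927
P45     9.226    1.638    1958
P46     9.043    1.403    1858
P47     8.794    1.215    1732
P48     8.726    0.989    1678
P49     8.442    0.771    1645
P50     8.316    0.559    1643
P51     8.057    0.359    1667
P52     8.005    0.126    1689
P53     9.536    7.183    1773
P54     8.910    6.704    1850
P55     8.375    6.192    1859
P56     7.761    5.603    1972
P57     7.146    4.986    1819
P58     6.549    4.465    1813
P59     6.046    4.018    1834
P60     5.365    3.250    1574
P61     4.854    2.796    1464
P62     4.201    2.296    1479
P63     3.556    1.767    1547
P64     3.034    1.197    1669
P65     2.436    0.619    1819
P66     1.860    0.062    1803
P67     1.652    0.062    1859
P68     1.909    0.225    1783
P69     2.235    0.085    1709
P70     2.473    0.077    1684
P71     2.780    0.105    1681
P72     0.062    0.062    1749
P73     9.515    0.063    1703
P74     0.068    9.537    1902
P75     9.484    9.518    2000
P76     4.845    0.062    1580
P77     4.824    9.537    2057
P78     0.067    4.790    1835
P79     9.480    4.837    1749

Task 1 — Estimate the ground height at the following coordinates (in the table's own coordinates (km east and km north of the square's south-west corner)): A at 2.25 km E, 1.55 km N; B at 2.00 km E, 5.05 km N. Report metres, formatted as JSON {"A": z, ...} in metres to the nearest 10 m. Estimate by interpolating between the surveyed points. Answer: {"A": 1690, "B": 1810}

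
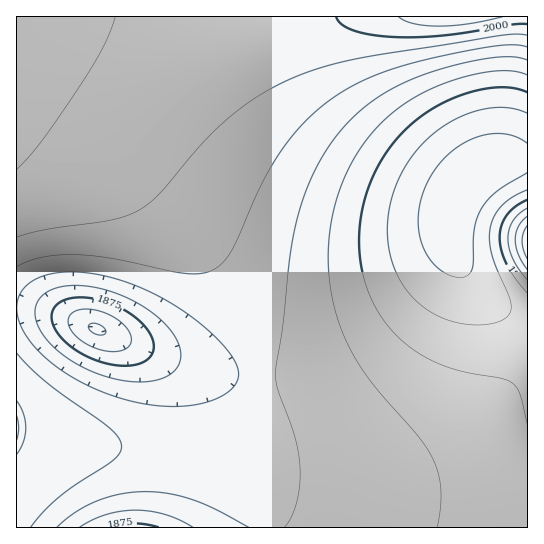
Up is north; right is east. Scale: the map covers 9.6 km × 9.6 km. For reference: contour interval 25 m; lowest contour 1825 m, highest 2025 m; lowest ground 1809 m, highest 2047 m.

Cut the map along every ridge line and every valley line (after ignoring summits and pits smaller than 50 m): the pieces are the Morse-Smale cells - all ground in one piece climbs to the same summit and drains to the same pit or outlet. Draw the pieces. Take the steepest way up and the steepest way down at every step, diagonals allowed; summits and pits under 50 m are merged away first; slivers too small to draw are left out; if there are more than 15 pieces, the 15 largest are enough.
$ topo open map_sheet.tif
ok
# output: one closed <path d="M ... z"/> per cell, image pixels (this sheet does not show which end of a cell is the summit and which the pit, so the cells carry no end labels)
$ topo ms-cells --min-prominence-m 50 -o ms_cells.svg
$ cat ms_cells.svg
<path d="M527 16l-511 1 0 69 53 33 64 53 59 62 23 29 25 43 9 23 7 28 0 32-3 13-10 25-20 22-14 7-17 1 22 6 19 10 18 18 8 12 7 25 262-1 0-206-22-9-30-26-15-20-10-27 1-29 12-24 17-15 13-7 34-6z"/><path d="M17 87l-1 298 11 9 10 19 3 9-1 20 95 6 55 8 20 0 10-4 18-17 6-8 6-13 7-25-1-40-6-20-13-31-21-35-23-29-59-62-64-53z"/><path d="M57 443l-18 0-8 18-15 14 1 53 248-1-5-21-9-15-18-18-19-10-23-7-33-5z"/><path d="M527 159l-25 2-21 10-17 15-9 16-4 13 1 30 9 21 8 12 28 27 16 11 12 4 3-1z"/><path d="M18 385l-2 1 1 89 16-18 7-18 0-17-5-16z"/>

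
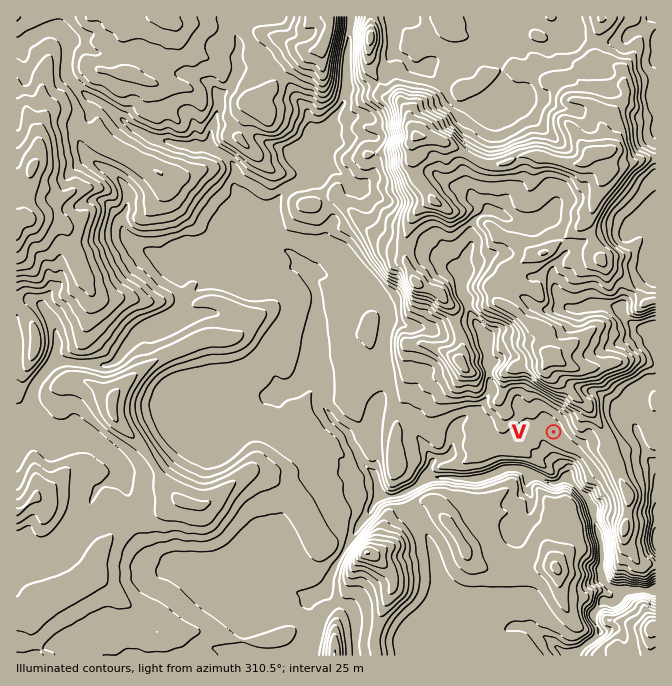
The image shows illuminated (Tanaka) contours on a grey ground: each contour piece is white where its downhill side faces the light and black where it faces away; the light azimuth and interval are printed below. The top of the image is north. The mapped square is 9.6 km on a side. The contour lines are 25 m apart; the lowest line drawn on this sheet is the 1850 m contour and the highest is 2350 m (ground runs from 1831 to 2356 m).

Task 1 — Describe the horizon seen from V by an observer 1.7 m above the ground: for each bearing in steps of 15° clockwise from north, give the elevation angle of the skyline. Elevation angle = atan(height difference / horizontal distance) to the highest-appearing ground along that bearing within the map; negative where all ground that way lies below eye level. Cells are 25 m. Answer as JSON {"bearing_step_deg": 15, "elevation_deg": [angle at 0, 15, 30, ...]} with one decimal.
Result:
{"bearing_step_deg": 15, "elevation_deg": [16.2, 15.3, 15.9, 15.0, 13.0, 11.1, 8.9, 5.1, 4.3, 3.2, 1.3, -0.0, 1.9, -0.0, 0.6, 1.9, 1.7, 0.9, 1.1, 3.0, 5.3, 6.1, 9.3, 14.2]}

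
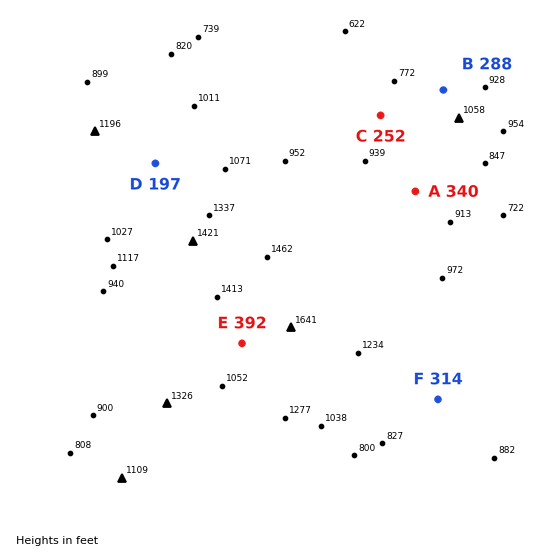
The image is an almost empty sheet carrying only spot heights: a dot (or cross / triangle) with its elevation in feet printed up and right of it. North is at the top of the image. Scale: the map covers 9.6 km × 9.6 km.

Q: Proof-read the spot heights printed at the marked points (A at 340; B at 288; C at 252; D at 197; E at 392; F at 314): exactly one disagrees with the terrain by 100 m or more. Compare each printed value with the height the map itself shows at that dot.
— D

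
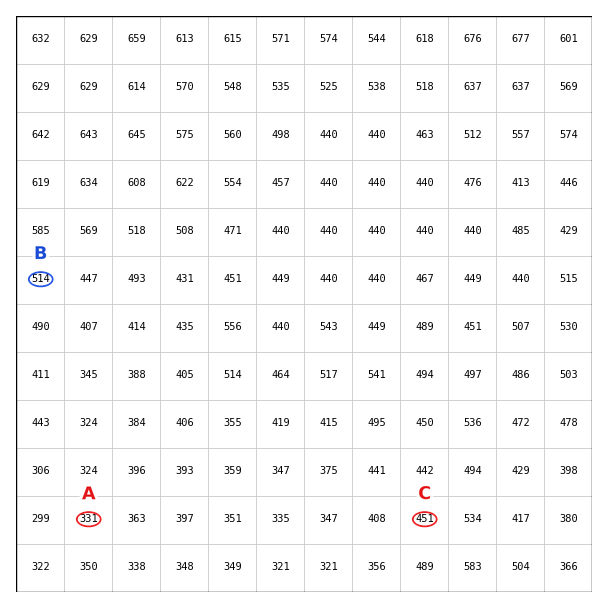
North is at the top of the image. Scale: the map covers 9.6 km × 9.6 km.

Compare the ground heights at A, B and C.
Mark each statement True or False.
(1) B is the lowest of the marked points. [False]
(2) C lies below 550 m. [True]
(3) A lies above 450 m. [False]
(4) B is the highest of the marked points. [True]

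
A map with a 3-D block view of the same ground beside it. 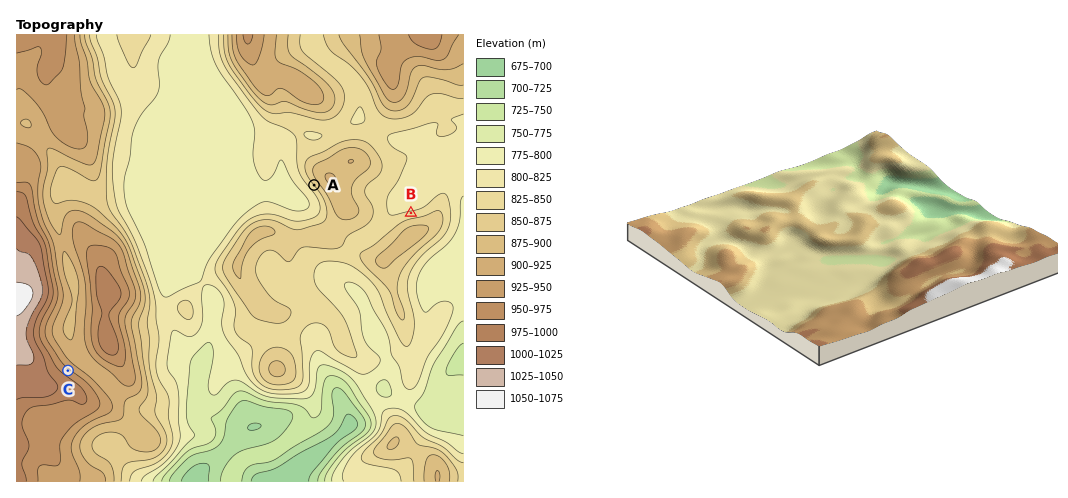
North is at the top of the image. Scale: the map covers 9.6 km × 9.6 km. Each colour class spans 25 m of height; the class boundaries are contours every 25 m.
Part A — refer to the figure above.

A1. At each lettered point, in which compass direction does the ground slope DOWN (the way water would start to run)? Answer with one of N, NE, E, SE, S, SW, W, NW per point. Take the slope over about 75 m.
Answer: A SW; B N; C NE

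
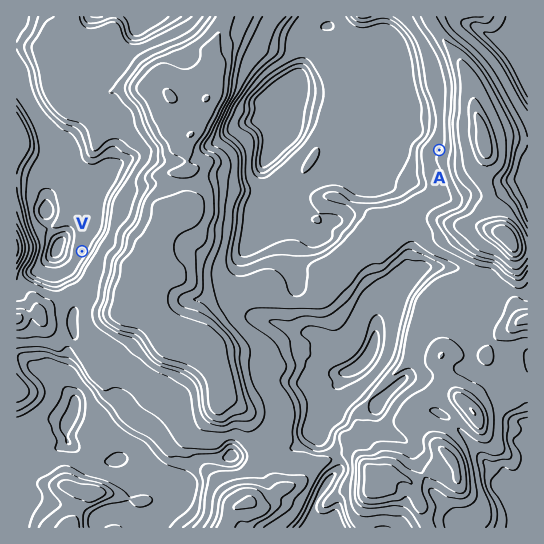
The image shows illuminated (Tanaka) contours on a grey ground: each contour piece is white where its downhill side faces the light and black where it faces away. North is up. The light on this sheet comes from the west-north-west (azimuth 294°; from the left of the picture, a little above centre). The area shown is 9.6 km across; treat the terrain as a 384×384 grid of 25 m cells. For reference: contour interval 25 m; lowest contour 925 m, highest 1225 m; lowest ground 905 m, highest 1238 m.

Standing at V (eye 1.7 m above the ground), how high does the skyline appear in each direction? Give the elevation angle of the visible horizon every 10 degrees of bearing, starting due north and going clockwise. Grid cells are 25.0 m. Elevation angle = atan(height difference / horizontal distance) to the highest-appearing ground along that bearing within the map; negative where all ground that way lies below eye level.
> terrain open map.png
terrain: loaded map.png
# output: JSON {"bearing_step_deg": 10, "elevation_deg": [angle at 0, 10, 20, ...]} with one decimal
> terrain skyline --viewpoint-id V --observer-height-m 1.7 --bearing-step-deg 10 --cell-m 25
{"bearing_step_deg": 10, "elevation_deg": [1.7, 1.9, 2.9, 3.3, 4.3, 5.6, 7.2, 9.6, 11.3, 12.6, 13.6, 14.3, 14.6, 14.5, 14.0, 13.1, 11.7, 9.8, 7.4, 6.0, 5.3, 4.7, 5.0, 4.1, 3.6, 3.9, 6.2, 7.8, 7.3, 5.3, 3.5, 2.3, 1.8, 2.0, 0.0, 1.6]}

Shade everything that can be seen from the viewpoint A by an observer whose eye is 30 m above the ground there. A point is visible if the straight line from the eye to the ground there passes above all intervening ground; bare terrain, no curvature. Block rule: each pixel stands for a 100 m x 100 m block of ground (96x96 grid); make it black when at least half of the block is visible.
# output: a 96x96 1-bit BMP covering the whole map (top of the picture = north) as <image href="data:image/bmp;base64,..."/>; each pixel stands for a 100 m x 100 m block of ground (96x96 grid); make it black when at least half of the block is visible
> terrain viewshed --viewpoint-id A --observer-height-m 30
<image width="96" height="96" href="data:image/bmp;base64,Qk2+BAAAAAAAAD4AAAAoAAAAYAAAAGAAAAABAAEAAAAAAIAEAAATCwAAEwsAAAIAAAAAAAAA////AAAAAAAAAAAAAAAAAAAAAAAAAAAAAAAAAAAAAAAAAAAAAAAAAAAAAAAAAAAAAAMAAAAAAAAAAAAAAMcAAAAIAAAAAAAAAf8AAAAYAAAAAAAAA/8AAAAQAAAAAAAAB//wAAAQAAAAAAAAA//+AAAwAAAAAAAAAf//AAjwAAAAAAAAAB//ABv4AAAAAAAAAA//gH/8AAAAAAAAAA/j4P/4AAAAAAAAAAf/4f/4AAAAAAAAAAM/4f/wAAAAAAAAAAMf4f8DAAAAAAAAAAcf4/wPAAAAAAAAAAf8//weAAAAAAAAAAP8f/wcAAAAAAAAAAP8H/wAAAAAAAAAAAf8D/+AAAAAAAAAAA/8B+eAAAAAAAAAAD/8A8PAAAAAAAAAAH/4AcPwAAAAAAAAAP/4AGH4AAAAAAAAAP/wACB4AAAAAAAAAP/gABgYAAAAAAAAAP/gAAwAAAAAAAAAAf/gAAYAAAAAAAAAAf/wAAMAAAAAAAAAAf/wAAGAAAAAAAAAA//gAAHIAAAAAAAAA/+AAAD4AAAAAAAAA/+AAAD4AAAAAAAAB/8AAAD4AAAAAAAHj/8AAAD4AAAAAAAcH/4AAAB4AAAAAAA8//gAAAB4AAAAAAA//+AAAAB4AAAAAAA//8AAAAA4AAAAAAB//8AAAAA4AAAAAAA//8AAAAA4AAAAAAA//8BwAAAYAAAAAAAcP/HgAAAYAAAAAAAAf//gMAAAAAAAAAAB///geAAAAAAAAAAB///weAAAAAAAAAAD///wPgAAAAAAAAAH///4PgAAAAAAAAAH/////wAAAAAAAAAP/////4AAAAAAAAAP/////+AAAAAAAAAPP///H/wAAAAAAAAPP///B/4AAAAAAAAHP//+A/+AAAAAAAAAf//+AP+YAEAAAAAAf/4AAH/4A/AAAAAAf/wAAH/5/+AAAAAAP/4AAD///wAAAAAAP/+AAH///gAAAAAAP//gA////gAAAAAAP//wD///8AAAAAAAf//8P///4AAAAAAA////////4AAAAAAA///////HwAAAAAAAf/z////H4AAAAAAAf/hn//+H4AAAAAAAf/gD//8H8AAAAAAA//gB//8H8AAAAAAA//gB//8H8AAAAAAA//gA//8P8gAAAAAA//gA//8H8gAAAAAA//wA//+D5gAAAAAAf/wA///D5gAAAAAAf/gAf//j5gAAAAAAP/gAf///5gAAAAAAH/AAf///5AAAAAAAH/gAP///5AAAAAAAH/gAP///5AAAAAAEH/gAP///8AAAAAAED/gAP///4AAAAAAAD/wAP///4AAAAAAAB/4AP///8AAAAAAAA/8AP///8AAAAAAAA/+Af///8AAAAAAAA//Af///4AAAAAAAA//w////4AAAAAAAA//9////4AAAAAAAA///////wAAAAAAAB///////wAAAAAAAB///////gAAAAAAAA///////AAAAAAAAA///////AAAAAAAAA///j//+AAAAAAAAA///z//8AAAAAAAAAd/////4AAA="/>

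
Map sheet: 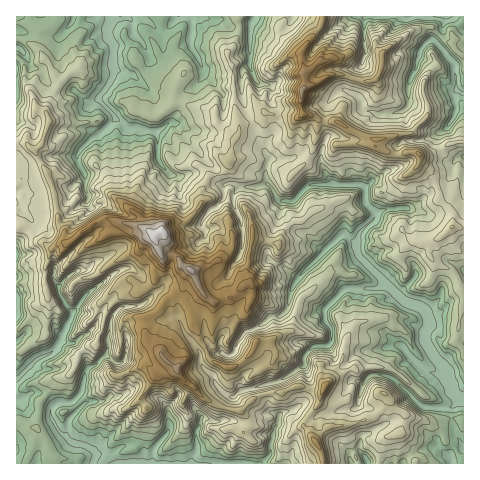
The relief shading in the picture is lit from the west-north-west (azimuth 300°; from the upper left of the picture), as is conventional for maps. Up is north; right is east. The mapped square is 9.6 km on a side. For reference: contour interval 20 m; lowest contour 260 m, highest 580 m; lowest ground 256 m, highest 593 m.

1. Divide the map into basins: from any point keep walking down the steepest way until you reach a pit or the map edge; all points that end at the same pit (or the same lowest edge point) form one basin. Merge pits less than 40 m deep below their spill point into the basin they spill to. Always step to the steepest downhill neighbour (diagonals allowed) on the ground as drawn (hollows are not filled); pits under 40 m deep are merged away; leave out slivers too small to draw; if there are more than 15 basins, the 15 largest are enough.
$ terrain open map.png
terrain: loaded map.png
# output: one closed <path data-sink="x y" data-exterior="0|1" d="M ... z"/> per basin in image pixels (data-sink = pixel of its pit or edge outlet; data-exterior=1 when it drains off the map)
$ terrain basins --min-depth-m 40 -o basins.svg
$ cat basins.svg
<path data-sink="463 399" data-exterior="1" d="M267 113l-9 7-19 6 0 7-6 8-6 26-4 5-16 6-5 12 0 12-12 16-8 4-15 0-5 5 5 22 11 9 4 8 8 3 1 3-10 18-15 10-8 11-14 8 4 23 9 6 7 10 13 11 1 5 26 25 25 10 12 1 16-14 12-3 12 0 17-7 24 4-3 13-15 21 10 16 14-13 23-3 24-8 10-10 4-8 6 9 11 7-5 18-3 3-14 4-4 9-1 16 84 0 1-235-12-2-1-14-13-13 0-10-6-15-5-7-7-4 0-9-3-3-12 0-5 3-9-1-13-6-4-10-13-3-25-14-15 0-15-7-11 4-4-3-17 0z"/><path data-sink="110 17" data-exterior="1" d="M237 16l-221 1 0 126 10 0 7 6 15 24 6 21 4 28 6 8 2 12 2 2 14-12 22-13 32 6 21 9 5-3 0-4 3-3 21-3 11-11 5-8 0-12 5-12 18-7 6-14 2-16 6-8 0-11-5-17-1-34-6-15 0-3 6-6 6-14z"/><path data-sink="132 463" data-exterior="1" d="M162 232l-7 3 7 21 0 7-7 7-1 13-13 8-11 1-8 4-13 11-13 36-8 3-10 9-6 17-5 4-11 2-16 24-3 24-4 2-11-6-6-1 0 42 306 1-2-15-16-23 4-9 11-14 3-13-24-4-17 7-12 0-12 3-16 14-12-1-25-10-26-25-1-5-8-6-12-15-9-6-4-23 14-8 8-11 15-10 10-18-1-3-8-3-4-8-11-9z"/><path data-sink="17 379" data-exterior="1" d="M111 219l-7 0-12 6-24 19-11 1-6 5-2 6-4 10 0 19 5 20-4 30-24 16-6 2 0 67 13 7 6 1 2-2 2-22 14-23 3-3 13-3 5-6 4-14 10-9 8-3 13-36 13-11 8-4 11-1 9-4 5-7 0-10 7-7 0-7-8-22-15-8z"/><path data-sink="456 90" data-exterior="0" d="M431 26l-19 4-30 23-1 16-5 9 3 6-1 11-11 13-1 10-9 14 17 6 4 10 17 7 10-3 23 3 20-11 16-3 0-85z"/><path data-sink="446 17" data-exterior="1" d="M463 16l-140 0-3 11-18 25 2 16 0 20-2 2-1 11 1 11 19 9 15 0 20 12 10-15 1-10 11-13 1-11-3-6 5-9 1-16 30-23 19-4 32 30z"/><path data-sink="255 17" data-exterior="1" d="M284 16l-46 1 1 16-6 14-6 6 0 3 6 15 1 34 5 21 21-7 5-6 26 2 4 3 8-5-2-4 1-19 2-2-2-35-11-8-11-13 4-12z"/><path data-sink="17 314" data-exterior="1" d="M22 227l-6 1 1 124 5-1 24-16 0-12 4-12-5-26 0-19 7-17-13-8z"/><path data-sink="368 463" data-exterior="1" d="M389 398l-4 8-10 10-24 8-23 3-11 10-2 3 5 9 3 15 56-1 1-15 4-9 14-4 3-3 5-18-10-5z"/><path data-sink="463 157" data-exterior="1" d="M463 142l-11 1-20 11-12 1 0 9 7 4 5 7 6 15 0 10 13 13 1 14 10 1 2 0z"/>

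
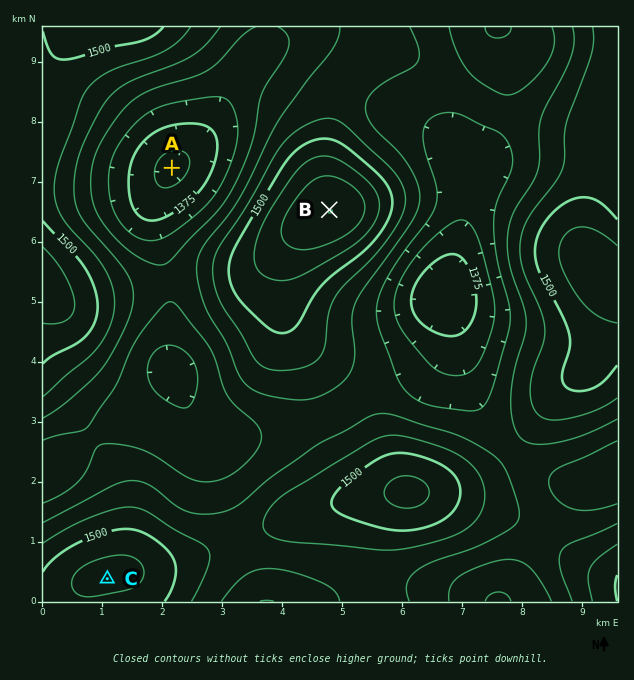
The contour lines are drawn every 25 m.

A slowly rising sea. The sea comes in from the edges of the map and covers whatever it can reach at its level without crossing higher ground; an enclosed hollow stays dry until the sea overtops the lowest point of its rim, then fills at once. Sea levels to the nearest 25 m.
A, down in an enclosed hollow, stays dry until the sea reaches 1425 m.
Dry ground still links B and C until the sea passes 1450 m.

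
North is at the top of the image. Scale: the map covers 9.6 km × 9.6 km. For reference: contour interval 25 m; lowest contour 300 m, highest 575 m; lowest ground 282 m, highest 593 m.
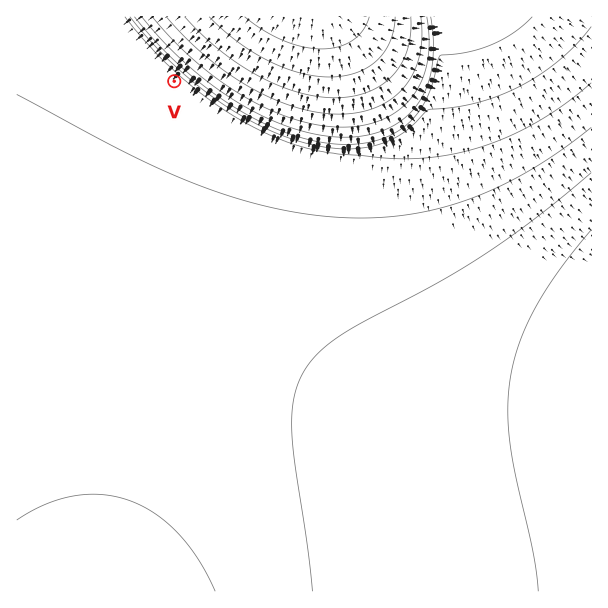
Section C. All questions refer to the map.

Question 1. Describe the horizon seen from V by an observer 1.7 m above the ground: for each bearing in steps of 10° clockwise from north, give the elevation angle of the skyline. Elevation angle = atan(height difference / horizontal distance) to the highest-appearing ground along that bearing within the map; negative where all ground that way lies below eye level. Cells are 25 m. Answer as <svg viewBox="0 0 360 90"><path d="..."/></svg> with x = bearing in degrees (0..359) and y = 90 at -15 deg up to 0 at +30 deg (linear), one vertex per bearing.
<svg viewBox="0 0 360 90"><path d="M0 41l10-3 10-2 10-1 10-1 10 1 10 1 10 2 10 2 10 4 10 4 10 4 10 7 10 1 10 1 10 0 10 0 10-1 10 0 10 0 10 0 10 1 10 0 10 0 10 0 10 0 10 0 10 0 10 0 10 0 10 0 10-1 10 0 10-6 10-5 10-4"/></svg>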